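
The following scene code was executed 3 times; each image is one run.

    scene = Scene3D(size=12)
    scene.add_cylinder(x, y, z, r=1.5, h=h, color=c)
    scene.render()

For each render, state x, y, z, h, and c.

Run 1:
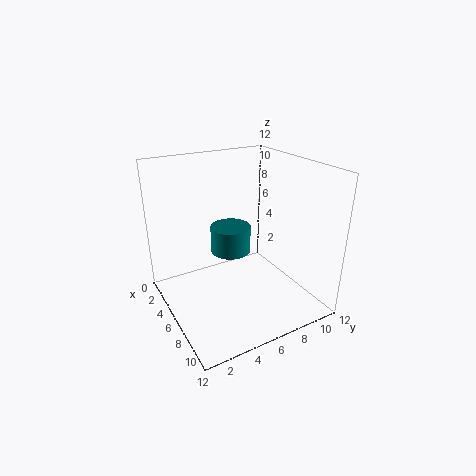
x = 7.5
y = 4.5
z = 6
h = 2
c = 'teal'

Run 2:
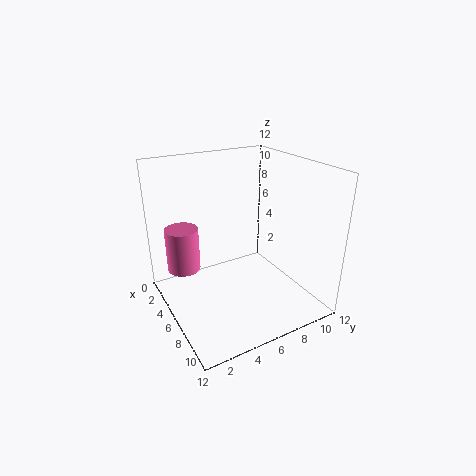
x = 2
y = 2.5
z = 2
h = 4
c = 'hotpink'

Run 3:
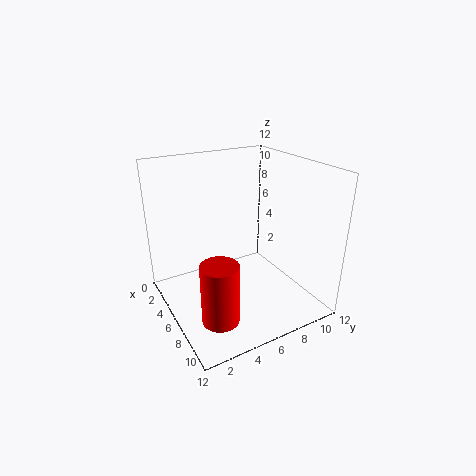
x = 8.5
y = 3
z = 0.5
h = 5
c = 'red'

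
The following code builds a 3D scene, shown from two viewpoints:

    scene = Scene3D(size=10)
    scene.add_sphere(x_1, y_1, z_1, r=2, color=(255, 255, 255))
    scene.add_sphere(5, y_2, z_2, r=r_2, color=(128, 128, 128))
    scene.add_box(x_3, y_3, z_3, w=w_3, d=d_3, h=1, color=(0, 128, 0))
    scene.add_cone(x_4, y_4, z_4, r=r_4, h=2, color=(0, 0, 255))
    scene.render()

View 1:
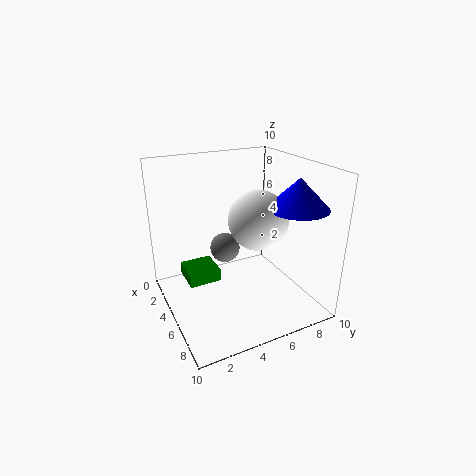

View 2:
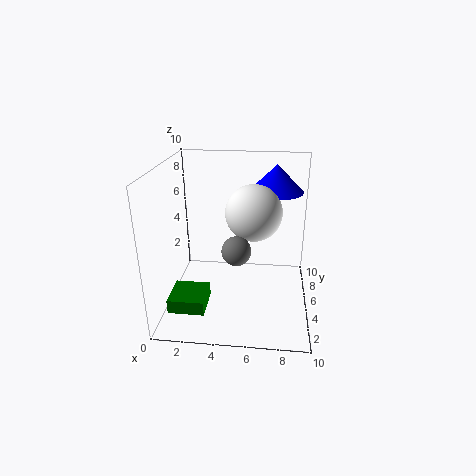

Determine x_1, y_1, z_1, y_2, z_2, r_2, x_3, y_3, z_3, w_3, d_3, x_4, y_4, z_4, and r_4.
x_1 = 6, y_1 = 6, z_1 = 6.5, y_2 = 4, z_2 = 4.5, r_2 = 1, x_3 = 0.5, y_3 = 2, z_3 = 0.5, w_3 = 2.5, d_3 = 2.5, x_4 = 7.5, y_4 = 8, z_4 = 7.5, r_4 = 2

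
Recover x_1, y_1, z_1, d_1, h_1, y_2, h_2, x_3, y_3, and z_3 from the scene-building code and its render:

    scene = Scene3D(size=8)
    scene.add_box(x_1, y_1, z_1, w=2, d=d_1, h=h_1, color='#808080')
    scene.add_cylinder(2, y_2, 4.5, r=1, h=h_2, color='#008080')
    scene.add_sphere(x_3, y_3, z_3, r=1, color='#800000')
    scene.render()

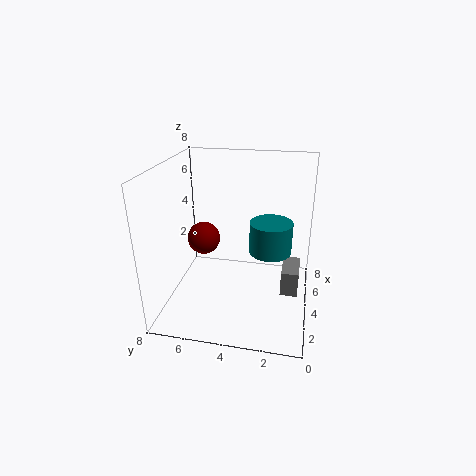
x_1 = 4, y_1 = 0.5, z_1 = 0.5, d_1 = 1, h_1 = 1.5, y_2 = 2, h_2 = 1.5, x_3 = 5.5, y_3 = 6.5, z_3 = 3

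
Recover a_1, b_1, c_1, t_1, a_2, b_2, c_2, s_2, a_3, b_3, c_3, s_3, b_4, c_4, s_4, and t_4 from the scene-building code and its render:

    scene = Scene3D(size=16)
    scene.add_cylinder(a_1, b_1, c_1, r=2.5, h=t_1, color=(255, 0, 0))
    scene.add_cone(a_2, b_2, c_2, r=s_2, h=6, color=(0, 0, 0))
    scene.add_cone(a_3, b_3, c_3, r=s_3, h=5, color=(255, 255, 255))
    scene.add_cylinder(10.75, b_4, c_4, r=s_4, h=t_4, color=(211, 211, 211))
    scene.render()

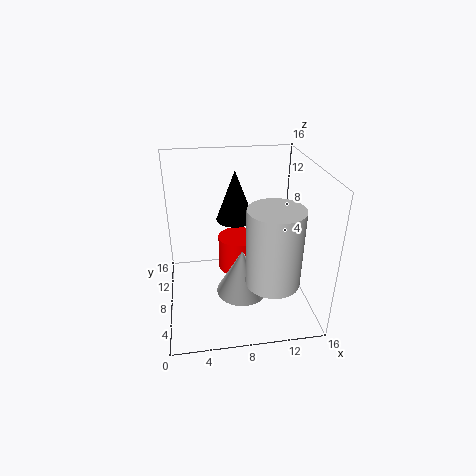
a_1 = 8.75, b_1 = 12.75, c_1 = 1, t_1 = 4.5, a_2 = 8.25, b_2 = 11.75, c_2 = 8.5, s_2 = 2.25, a_3 = 8, b_3 = 5.25, c_3 = 3, s_3 = 2.75, b_4 = 3, c_4 = 5.5, s_4 = 2.75, t_4 = 8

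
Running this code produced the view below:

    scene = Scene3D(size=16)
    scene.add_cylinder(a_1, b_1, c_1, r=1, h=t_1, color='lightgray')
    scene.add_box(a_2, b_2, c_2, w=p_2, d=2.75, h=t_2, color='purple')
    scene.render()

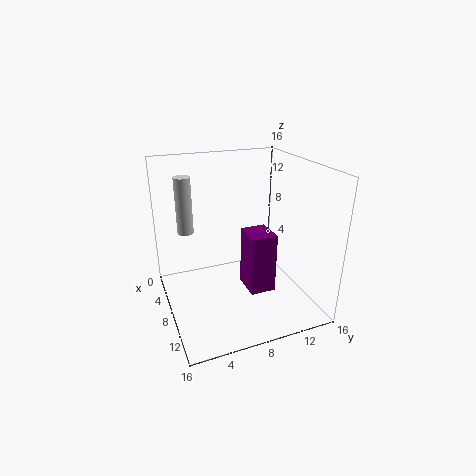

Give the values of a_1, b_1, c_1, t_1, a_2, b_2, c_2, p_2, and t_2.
a_1 = 1.75; b_1 = 3.5; c_1 = 6.75; t_1 = 7; a_2 = 8.75; b_2 = 8; c_2 = 3; p_2 = 3.25; t_2 = 6.5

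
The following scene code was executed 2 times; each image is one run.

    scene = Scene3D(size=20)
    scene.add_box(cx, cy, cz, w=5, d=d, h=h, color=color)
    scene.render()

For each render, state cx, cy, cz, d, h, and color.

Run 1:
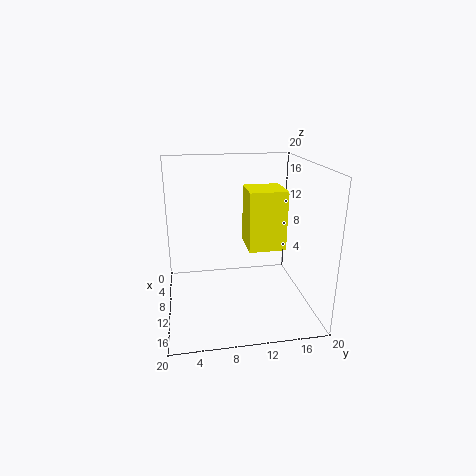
cx = 8; cy = 11; cz = 9; d = 5; h = 8; color = 'yellow'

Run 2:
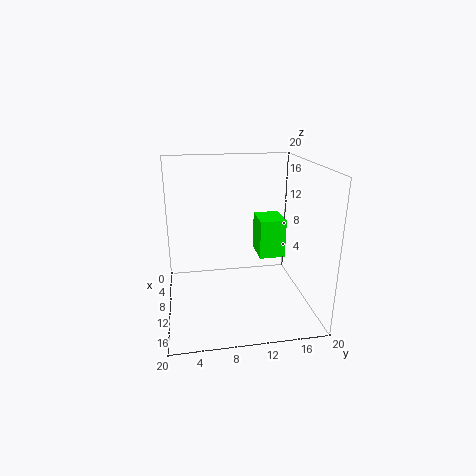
cx = 2; cy = 14; cz = 5; d = 4; h = 6; color = 'lime'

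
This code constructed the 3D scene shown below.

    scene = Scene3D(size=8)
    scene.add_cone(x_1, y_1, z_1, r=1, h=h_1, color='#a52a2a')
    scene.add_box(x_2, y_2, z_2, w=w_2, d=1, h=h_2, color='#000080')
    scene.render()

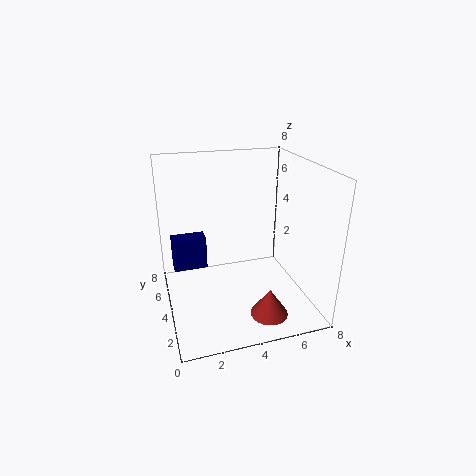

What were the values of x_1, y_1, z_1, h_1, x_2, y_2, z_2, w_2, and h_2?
x_1 = 5, y_1 = 1.5, z_1 = 0.5, h_1 = 1.5, x_2 = 0.5, y_2 = 5.5, z_2 = 1.5, w_2 = 2, h_2 = 2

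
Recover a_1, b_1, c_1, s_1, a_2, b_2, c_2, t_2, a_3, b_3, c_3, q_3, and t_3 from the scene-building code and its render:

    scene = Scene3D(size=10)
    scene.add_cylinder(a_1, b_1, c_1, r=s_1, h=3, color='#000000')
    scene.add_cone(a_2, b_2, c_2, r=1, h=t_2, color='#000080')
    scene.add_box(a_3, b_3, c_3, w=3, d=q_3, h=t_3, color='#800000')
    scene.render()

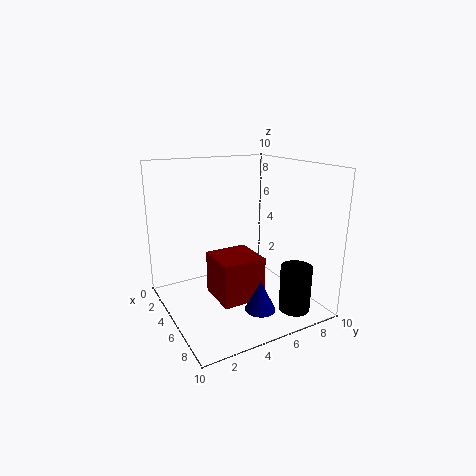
a_1 = 9, b_1 = 7, c_1 = 1, s_1 = 1, a_2 = 8, b_2 = 5, c_2 = 1, t_2 = 2, a_3 = 4, b_3 = 3, c_3 = 1, q_3 = 3, t_3 = 3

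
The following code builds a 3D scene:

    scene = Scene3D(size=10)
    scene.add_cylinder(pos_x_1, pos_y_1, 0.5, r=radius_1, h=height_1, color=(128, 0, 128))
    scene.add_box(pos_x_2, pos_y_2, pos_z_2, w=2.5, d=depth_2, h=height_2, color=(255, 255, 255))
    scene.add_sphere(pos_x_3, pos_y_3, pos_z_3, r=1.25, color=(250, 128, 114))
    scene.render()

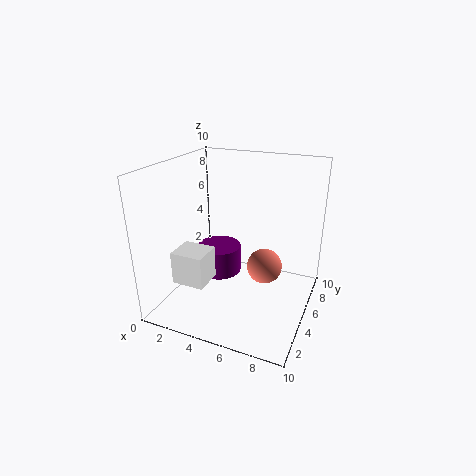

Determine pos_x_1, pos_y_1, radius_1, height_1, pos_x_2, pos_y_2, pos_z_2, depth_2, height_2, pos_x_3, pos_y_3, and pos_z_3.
pos_x_1 = 2.25, pos_y_1 = 7.5, radius_1 = 1.75, height_1 = 2.25, pos_x_2 = 0.25, pos_y_2 = 3.5, pos_z_2 = 1, depth_2 = 2.25, height_2 = 2.5, pos_x_3 = 6.75, pos_y_3 = 5.75, pos_z_3 = 2.75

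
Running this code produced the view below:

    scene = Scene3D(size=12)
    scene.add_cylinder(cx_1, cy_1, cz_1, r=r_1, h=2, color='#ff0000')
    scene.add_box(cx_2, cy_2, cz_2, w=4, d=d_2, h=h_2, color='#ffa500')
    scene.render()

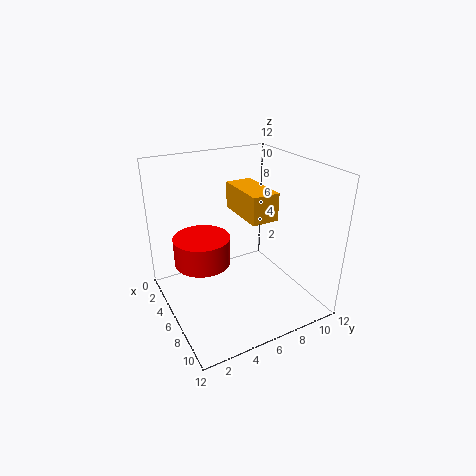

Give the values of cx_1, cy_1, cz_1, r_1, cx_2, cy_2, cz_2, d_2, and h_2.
cx_1 = 8, cy_1 = 2, cz_1 = 6, r_1 = 2, cx_2 = 6, cy_2 = 5, cz_2 = 9, d_2 = 2, h_2 = 2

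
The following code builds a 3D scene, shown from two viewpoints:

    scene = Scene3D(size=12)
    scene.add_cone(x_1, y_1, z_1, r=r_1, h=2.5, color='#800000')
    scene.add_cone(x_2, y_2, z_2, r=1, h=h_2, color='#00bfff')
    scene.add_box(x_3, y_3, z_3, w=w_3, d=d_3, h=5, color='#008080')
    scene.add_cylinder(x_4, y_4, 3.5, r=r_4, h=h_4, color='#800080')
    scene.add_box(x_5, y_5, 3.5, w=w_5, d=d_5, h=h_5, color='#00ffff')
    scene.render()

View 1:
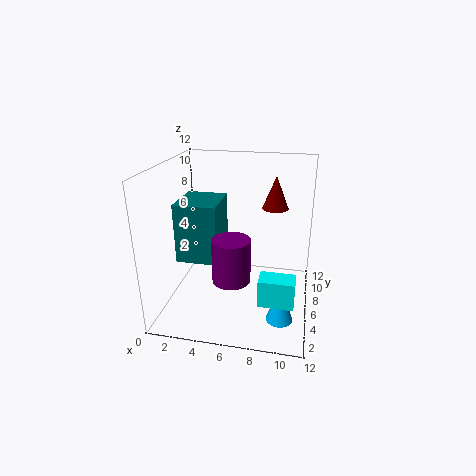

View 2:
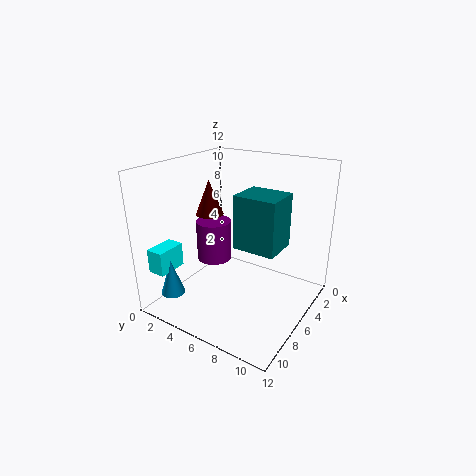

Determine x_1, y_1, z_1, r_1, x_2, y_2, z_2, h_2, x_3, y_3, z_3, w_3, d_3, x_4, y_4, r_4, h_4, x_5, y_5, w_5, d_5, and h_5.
x_1 = 9; y_1 = 5.5; z_1 = 9; r_1 = 1; x_2 = 10; y_2 = 2; z_2 = 1.5; h_2 = 3; x_3 = 1; y_3 = 4.5; z_3 = 4; w_3 = 3.5; d_3 = 4; x_4 = 6; y_4 = 3.5; r_4 = 1.5; h_4 = 3.5; x_5 = 8.5; y_5 = 0.5; w_5 = 2.5; d_5 = 1.5; h_5 = 2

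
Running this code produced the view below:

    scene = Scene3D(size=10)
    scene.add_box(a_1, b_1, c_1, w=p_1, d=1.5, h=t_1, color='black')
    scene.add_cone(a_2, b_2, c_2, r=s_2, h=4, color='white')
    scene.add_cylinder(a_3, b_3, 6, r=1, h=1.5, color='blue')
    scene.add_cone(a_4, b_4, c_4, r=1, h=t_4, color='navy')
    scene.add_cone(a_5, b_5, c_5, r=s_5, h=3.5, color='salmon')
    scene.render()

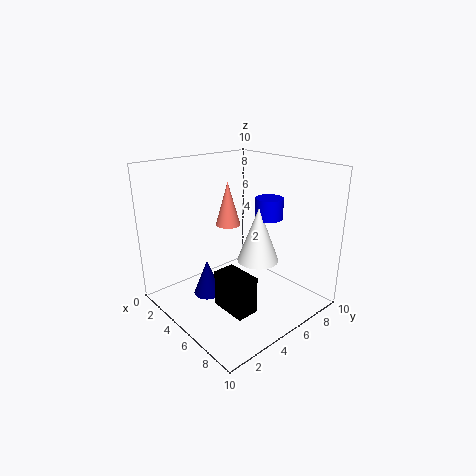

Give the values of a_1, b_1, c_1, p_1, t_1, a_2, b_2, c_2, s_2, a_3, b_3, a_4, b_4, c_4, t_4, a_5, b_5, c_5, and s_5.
a_1 = 5.5, b_1 = 2.5, c_1 = 1, p_1 = 2.5, t_1 = 2.5, a_2 = 5.5, b_2 = 6.5, c_2 = 3, s_2 = 1.5, a_3 = 5.5, b_3 = 7.5, a_4 = 4, b_4 = 3, c_4 = 1, t_4 = 2.5, a_5 = 1.5, b_5 = 7, c_5 = 4.5, s_5 = 1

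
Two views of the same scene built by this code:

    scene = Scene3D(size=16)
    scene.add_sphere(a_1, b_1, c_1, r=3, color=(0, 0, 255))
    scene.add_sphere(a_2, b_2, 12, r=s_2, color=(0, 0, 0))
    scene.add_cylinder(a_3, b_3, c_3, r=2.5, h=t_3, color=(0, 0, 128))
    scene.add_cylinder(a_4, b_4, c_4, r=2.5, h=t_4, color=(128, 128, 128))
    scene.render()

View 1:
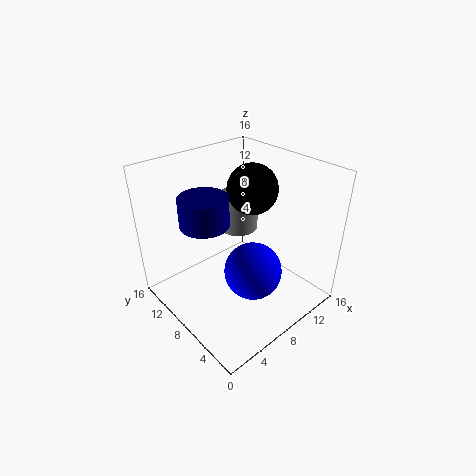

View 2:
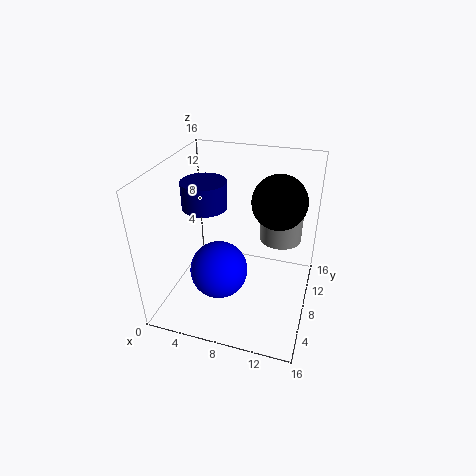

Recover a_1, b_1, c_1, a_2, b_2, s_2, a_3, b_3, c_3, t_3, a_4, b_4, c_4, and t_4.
a_1 = 7, b_1 = 4.5, c_1 = 6, a_2 = 12, b_2 = 10, s_2 = 3, a_3 = 4, b_3 = 8.5, c_3 = 11, t_3 = 3, a_4 = 12, b_4 = 12.5, c_4 = 6, t_4 = 4.5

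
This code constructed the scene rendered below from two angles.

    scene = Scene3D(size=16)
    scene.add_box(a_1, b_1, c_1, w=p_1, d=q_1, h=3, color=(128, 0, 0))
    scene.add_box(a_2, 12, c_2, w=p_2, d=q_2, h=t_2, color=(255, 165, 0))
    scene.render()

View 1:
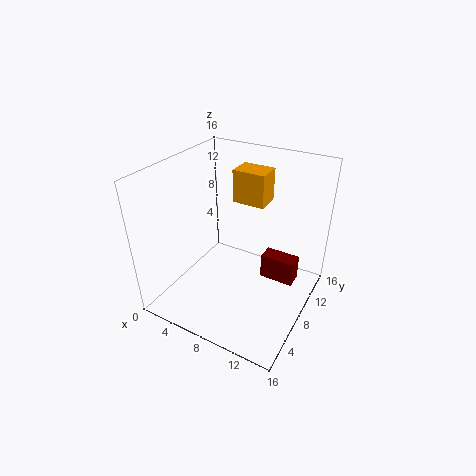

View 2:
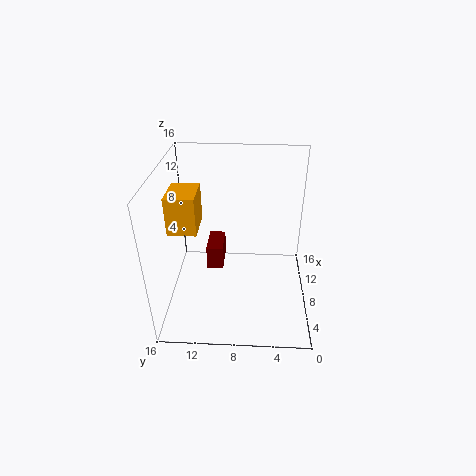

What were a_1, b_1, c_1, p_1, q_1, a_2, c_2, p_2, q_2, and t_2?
a_1 = 10; b_1 = 10; c_1 = 2; p_1 = 4; q_1 = 2; a_2 = 5; c_2 = 10; p_2 = 4; q_2 = 3; t_2 = 4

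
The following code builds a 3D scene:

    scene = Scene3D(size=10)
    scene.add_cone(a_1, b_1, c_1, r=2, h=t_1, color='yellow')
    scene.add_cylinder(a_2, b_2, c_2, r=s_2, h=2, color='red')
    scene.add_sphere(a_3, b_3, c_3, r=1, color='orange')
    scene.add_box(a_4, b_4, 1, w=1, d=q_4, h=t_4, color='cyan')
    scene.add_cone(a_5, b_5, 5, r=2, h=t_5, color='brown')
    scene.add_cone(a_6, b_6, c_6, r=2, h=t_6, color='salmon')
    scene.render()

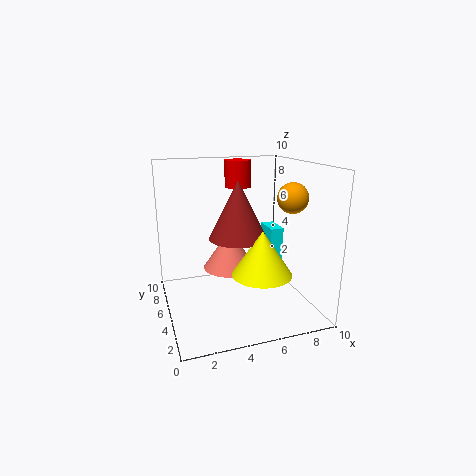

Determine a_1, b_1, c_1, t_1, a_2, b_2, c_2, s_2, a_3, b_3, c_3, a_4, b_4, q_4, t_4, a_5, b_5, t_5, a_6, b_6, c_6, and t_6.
a_1 = 6
b_1 = 3
c_1 = 3
t_1 = 3
a_2 = 6
b_2 = 8
c_2 = 8
s_2 = 1
a_3 = 8
b_3 = 3
c_3 = 8
a_4 = 8
b_4 = 6
q_4 = 2
t_4 = 4
a_5 = 5
b_5 = 5
t_5 = 4
a_6 = 5
b_6 = 7
c_6 = 2
t_6 = 3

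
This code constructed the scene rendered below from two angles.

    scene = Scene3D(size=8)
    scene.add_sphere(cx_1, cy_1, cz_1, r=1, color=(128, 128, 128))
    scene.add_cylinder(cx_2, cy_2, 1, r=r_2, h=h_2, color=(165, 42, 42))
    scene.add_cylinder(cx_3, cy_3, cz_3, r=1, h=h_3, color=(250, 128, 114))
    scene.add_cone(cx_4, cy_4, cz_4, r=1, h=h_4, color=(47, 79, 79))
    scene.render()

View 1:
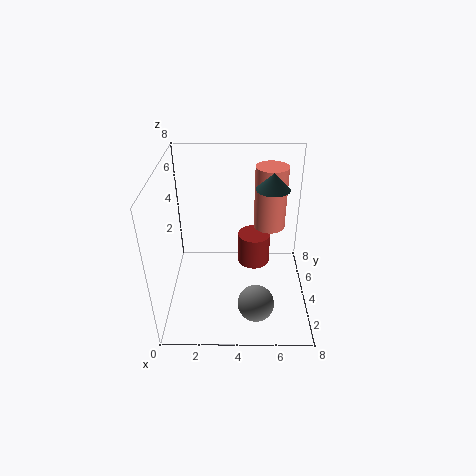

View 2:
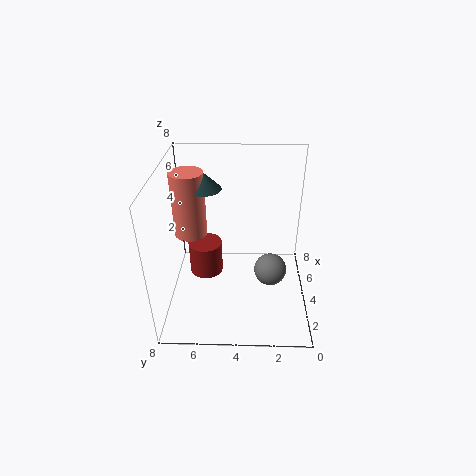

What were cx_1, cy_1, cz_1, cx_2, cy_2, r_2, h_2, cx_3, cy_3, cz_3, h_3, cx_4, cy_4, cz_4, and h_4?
cx_1 = 5
cy_1 = 2
cz_1 = 1
cx_2 = 5
cy_2 = 6
r_2 = 1
h_2 = 2
cx_3 = 6
cy_3 = 7
cz_3 = 3
h_3 = 4
cx_4 = 6
cy_4 = 6
cz_4 = 6
h_4 = 1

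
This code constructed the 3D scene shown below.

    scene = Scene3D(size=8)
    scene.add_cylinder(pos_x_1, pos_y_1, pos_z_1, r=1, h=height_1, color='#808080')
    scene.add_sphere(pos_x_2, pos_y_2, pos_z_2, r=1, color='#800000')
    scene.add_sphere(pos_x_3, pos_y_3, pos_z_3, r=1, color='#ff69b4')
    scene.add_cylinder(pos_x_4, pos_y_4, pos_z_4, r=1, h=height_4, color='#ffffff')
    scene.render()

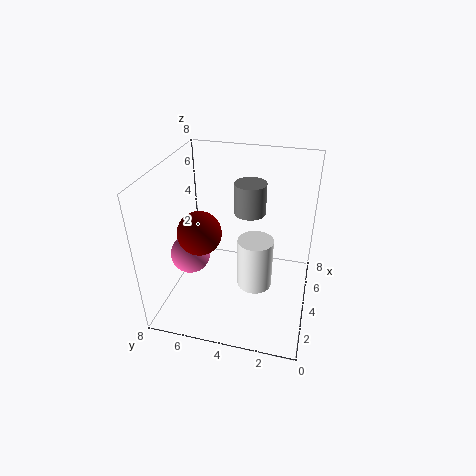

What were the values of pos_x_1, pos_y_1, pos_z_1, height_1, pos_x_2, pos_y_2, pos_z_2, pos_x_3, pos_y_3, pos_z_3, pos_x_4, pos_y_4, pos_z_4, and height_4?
pos_x_1 = 7, pos_y_1 = 4, pos_z_1 = 4, height_1 = 2, pos_x_2 = 1, pos_y_2 = 5, pos_z_2 = 6, pos_x_3 = 2, pos_y_3 = 6, pos_z_3 = 4, pos_x_4 = 4, pos_y_4 = 3, pos_z_4 = 1, height_4 = 3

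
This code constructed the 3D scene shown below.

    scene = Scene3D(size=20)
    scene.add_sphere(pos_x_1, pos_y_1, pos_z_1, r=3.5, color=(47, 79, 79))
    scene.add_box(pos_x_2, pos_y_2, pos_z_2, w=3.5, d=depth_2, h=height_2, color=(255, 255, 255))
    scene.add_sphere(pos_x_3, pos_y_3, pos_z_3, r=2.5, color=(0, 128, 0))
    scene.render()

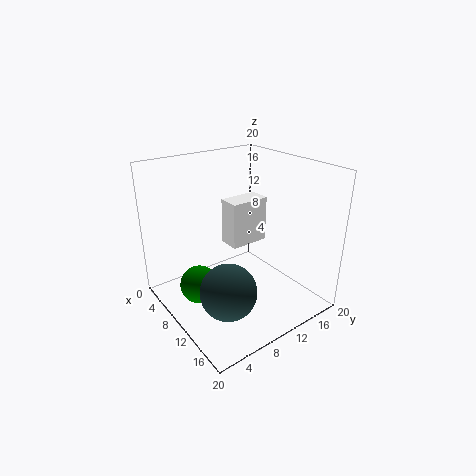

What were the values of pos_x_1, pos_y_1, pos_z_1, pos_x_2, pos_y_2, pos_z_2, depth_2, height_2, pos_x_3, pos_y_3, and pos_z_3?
pos_x_1 = 15.5; pos_y_1 = 4.5; pos_z_1 = 6.5; pos_x_2 = 1.5; pos_y_2 = 13; pos_z_2 = 5; depth_2 = 6.5; height_2 = 7.5; pos_x_3 = 10; pos_y_3 = 3.5; pos_z_3 = 5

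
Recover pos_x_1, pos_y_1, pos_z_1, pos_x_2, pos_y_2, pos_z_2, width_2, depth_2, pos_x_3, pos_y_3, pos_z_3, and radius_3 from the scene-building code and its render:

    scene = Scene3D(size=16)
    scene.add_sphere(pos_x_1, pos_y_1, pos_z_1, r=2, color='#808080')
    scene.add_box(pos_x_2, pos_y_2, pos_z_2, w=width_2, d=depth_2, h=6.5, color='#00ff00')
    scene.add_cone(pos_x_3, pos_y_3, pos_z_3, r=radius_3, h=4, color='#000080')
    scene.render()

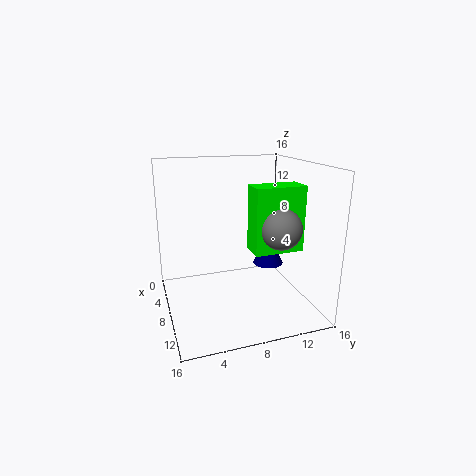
pos_x_1 = 13.5; pos_y_1 = 10.5; pos_z_1 = 10.5; pos_x_2 = 11; pos_y_2 = 8; pos_z_2 = 8; width_2 = 2.5; depth_2 = 5; pos_x_3 = 3; pos_y_3 = 14; pos_z_3 = 2; radius_3 = 2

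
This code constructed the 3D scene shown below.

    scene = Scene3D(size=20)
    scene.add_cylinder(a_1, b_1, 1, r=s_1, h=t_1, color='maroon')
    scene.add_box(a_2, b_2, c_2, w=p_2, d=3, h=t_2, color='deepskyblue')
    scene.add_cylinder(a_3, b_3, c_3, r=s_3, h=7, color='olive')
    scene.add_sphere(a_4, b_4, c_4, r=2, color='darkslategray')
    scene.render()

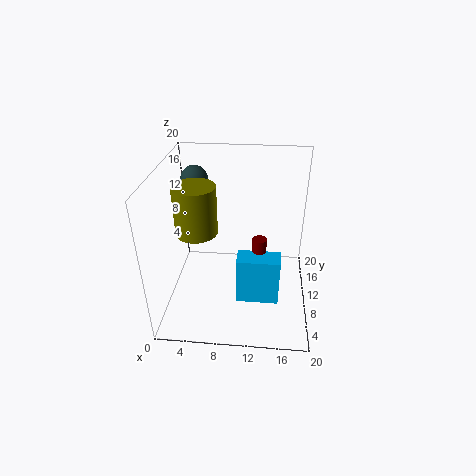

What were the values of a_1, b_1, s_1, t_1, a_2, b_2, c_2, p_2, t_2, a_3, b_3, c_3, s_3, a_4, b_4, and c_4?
a_1 = 13
b_1 = 10
s_1 = 1
t_1 = 9
a_2 = 10
b_2 = 7
c_2 = 1
p_2 = 6
t_2 = 7
a_3 = 4
b_3 = 11
c_3 = 10
s_3 = 3
a_4 = 3
b_4 = 16
c_4 = 16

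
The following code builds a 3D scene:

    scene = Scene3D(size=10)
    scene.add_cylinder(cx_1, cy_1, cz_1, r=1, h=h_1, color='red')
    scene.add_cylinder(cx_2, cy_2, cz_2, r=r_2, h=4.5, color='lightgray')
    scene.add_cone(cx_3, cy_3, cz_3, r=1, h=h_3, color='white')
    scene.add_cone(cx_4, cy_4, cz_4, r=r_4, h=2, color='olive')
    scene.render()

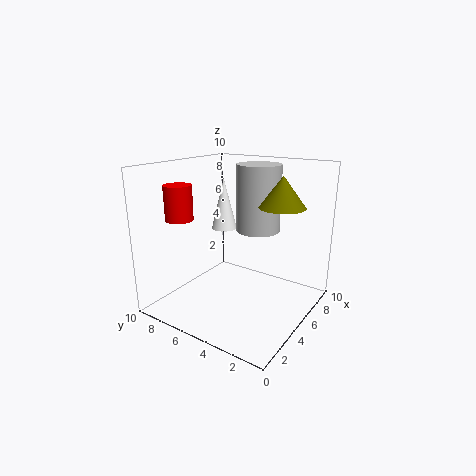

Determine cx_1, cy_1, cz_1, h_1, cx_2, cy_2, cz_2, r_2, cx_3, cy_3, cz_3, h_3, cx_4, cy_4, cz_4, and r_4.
cx_1 = 3.5
cy_1 = 9
cz_1 = 6
h_1 = 2.5
cx_2 = 6
cy_2 = 4
cz_2 = 5.5
r_2 = 1.5
cx_3 = 7.5
cy_3 = 8
cz_3 = 4.5
h_3 = 4
cx_4 = 5.5
cy_4 = 2
cz_4 = 7.5
r_4 = 1.5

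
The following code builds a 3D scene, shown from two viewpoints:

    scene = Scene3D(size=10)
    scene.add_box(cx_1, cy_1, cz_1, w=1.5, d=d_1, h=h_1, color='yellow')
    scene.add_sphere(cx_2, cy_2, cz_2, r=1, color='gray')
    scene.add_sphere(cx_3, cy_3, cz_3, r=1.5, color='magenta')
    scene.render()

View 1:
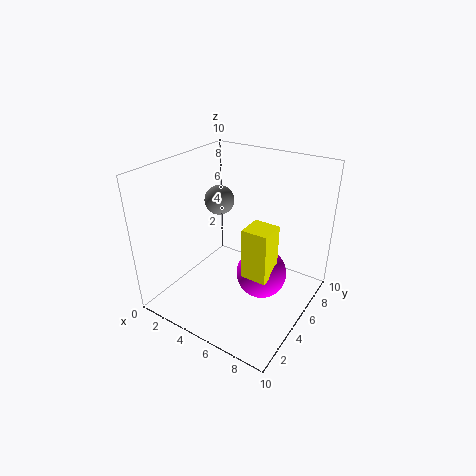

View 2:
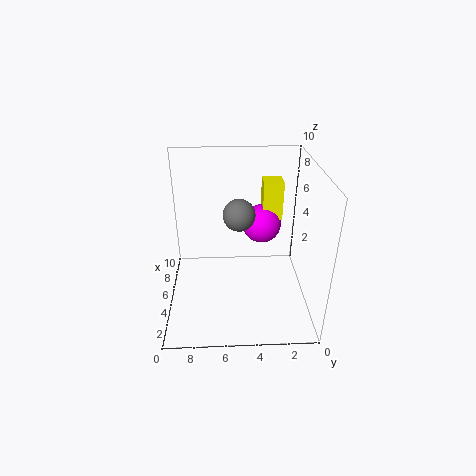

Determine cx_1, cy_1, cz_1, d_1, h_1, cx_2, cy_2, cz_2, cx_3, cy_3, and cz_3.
cx_1 = 7.5
cy_1 = 1.5
cz_1 = 5
d_1 = 1.5
h_1 = 3
cx_2 = 3.5
cy_2 = 5
cz_2 = 7.5
cx_3 = 8
cy_3 = 3
cz_3 = 4.5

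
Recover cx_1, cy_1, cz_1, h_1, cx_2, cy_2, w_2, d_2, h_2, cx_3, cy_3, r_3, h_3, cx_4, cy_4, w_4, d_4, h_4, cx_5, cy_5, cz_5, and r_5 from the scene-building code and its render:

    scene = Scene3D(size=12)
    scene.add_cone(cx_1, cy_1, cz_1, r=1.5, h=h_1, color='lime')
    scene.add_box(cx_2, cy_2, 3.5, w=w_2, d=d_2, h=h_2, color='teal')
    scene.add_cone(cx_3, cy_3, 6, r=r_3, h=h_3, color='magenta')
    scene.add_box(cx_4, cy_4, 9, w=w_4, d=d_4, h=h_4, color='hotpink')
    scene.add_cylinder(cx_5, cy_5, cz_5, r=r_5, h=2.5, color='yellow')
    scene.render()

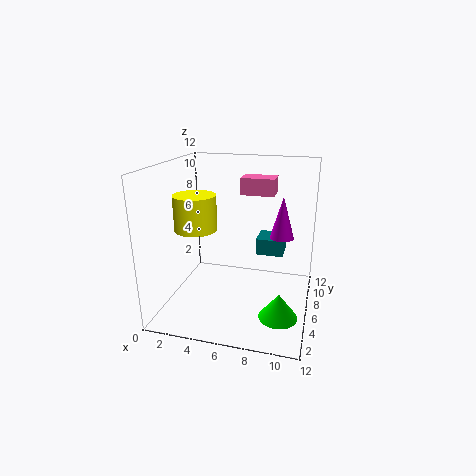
cx_1 = 10; cy_1 = 3; cz_1 = 1; h_1 = 2; cx_2 = 7; cy_2 = 8.5; w_2 = 2.5; d_2 = 2.5; h_2 = 1.5; cx_3 = 9.5; cy_3 = 7; r_3 = 1; h_3 = 3.5; cx_4 = 5.5; cy_4 = 8.5; w_4 = 3; d_4 = 2; h_4 = 1.5; cx_5 = 4; cy_5 = 2; cz_5 = 8; r_5 = 1.5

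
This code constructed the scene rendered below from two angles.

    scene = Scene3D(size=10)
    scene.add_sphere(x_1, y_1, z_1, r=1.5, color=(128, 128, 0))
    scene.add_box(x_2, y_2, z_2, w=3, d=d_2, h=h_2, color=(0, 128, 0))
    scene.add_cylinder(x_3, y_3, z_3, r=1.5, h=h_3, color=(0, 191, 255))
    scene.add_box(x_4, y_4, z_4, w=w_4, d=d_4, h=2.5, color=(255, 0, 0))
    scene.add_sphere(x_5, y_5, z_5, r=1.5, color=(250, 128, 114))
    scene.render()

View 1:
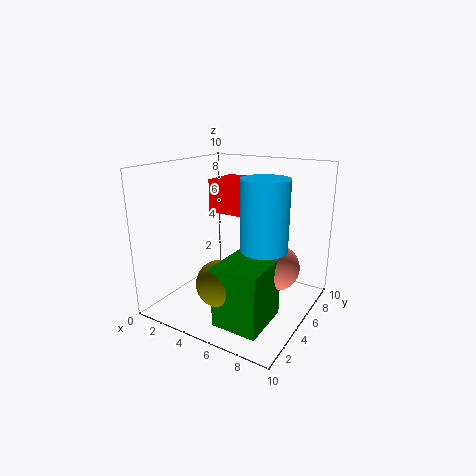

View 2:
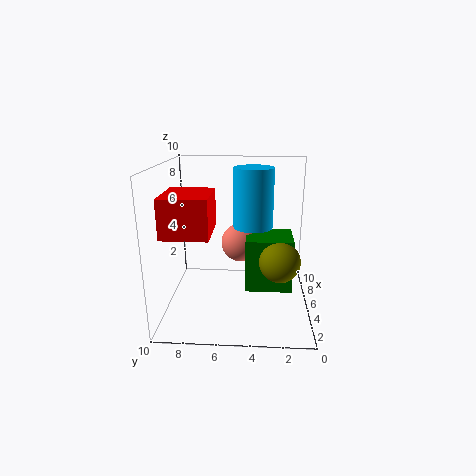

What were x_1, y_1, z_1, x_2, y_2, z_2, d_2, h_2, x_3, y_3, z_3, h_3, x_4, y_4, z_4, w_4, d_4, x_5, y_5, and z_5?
x_1 = 5.5, y_1 = 2, z_1 = 3, x_2 = 5.5, y_2 = 1, z_2 = 0.5, d_2 = 3.5, h_2 = 4, x_3 = 7.5, y_3 = 4, z_3 = 5, h_3 = 4.5, x_4 = 1.5, y_4 = 6.5, z_4 = 6, w_4 = 3.5, d_4 = 3, x_5 = 8, y_5 = 5, z_5 = 3.5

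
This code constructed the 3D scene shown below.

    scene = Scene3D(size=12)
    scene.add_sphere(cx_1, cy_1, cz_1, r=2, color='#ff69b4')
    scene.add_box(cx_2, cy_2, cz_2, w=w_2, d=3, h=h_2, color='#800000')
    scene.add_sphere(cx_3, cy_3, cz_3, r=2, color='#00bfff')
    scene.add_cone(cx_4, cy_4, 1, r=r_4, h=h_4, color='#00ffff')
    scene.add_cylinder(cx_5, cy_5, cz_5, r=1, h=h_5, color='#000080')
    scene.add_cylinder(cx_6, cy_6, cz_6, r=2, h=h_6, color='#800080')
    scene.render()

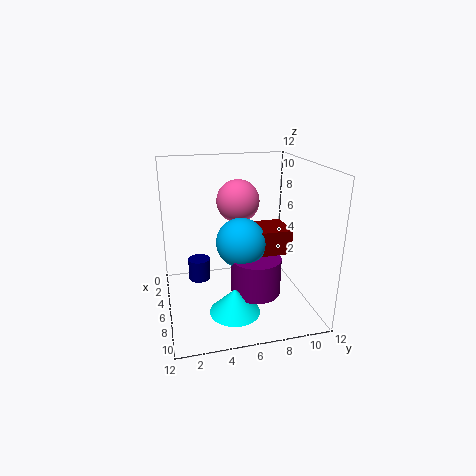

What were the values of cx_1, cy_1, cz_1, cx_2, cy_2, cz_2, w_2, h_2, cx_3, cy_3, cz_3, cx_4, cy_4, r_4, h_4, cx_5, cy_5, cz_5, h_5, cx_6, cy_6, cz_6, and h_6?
cx_1 = 2; cy_1 = 7; cz_1 = 8; cx_2 = 5; cy_2 = 7; cz_2 = 5; w_2 = 3; h_2 = 2; cx_3 = 7; cy_3 = 6; cz_3 = 6; cx_4 = 9; cy_4 = 5; r_4 = 2; h_4 = 2; cx_5 = 3; cy_5 = 3; cz_5 = 1; h_5 = 2; cx_6 = 8; cy_6 = 7; cz_6 = 2; h_6 = 3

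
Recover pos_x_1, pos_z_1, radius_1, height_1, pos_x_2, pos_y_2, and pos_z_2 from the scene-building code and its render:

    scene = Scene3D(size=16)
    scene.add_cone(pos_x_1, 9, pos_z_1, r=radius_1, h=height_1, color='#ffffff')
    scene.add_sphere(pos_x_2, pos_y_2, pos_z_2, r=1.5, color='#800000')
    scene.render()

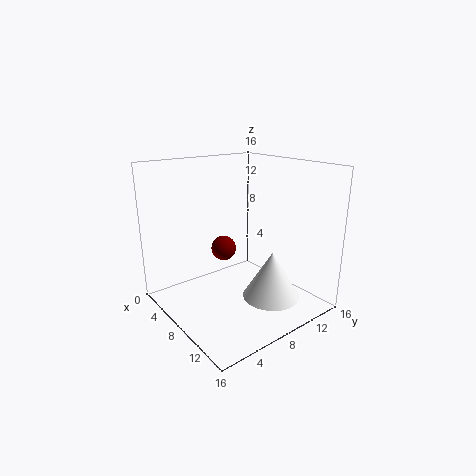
pos_x_1 = 12.5, pos_z_1 = 2.5, radius_1 = 3, height_1 = 5, pos_x_2 = 4.5, pos_y_2 = 8.5, pos_z_2 = 5.5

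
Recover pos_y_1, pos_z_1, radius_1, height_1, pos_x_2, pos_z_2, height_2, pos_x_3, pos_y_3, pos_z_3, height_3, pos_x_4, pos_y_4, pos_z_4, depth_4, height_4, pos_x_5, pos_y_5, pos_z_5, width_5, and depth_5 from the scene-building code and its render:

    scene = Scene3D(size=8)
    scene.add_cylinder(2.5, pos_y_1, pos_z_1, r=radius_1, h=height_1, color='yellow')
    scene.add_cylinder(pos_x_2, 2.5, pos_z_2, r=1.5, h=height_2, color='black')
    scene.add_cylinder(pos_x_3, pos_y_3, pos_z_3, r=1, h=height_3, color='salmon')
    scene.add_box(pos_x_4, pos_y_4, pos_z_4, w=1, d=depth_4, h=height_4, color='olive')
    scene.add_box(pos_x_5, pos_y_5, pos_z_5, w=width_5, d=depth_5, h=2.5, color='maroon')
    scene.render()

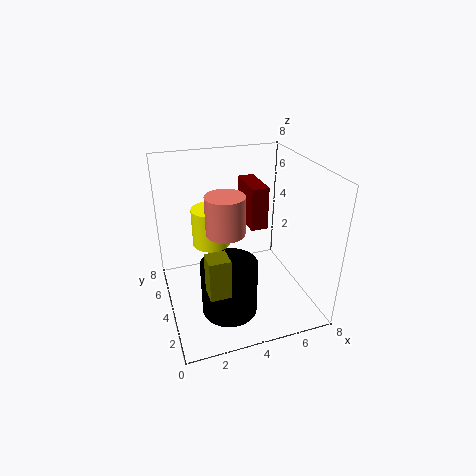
pos_y_1 = 4; pos_z_1 = 4; radius_1 = 1; height_1 = 2; pos_x_2 = 3; pos_z_2 = 0.5; height_2 = 3; pos_x_3 = 3; pos_y_3 = 3; pos_z_3 = 5; height_3 = 2; pos_x_4 = 1.5; pos_y_4 = 0.5; pos_z_4 = 3; depth_4 = 1; height_4 = 2; pos_x_5 = 5; pos_y_5 = 4.5; pos_z_5 = 4; width_5 = 1; depth_5 = 2.5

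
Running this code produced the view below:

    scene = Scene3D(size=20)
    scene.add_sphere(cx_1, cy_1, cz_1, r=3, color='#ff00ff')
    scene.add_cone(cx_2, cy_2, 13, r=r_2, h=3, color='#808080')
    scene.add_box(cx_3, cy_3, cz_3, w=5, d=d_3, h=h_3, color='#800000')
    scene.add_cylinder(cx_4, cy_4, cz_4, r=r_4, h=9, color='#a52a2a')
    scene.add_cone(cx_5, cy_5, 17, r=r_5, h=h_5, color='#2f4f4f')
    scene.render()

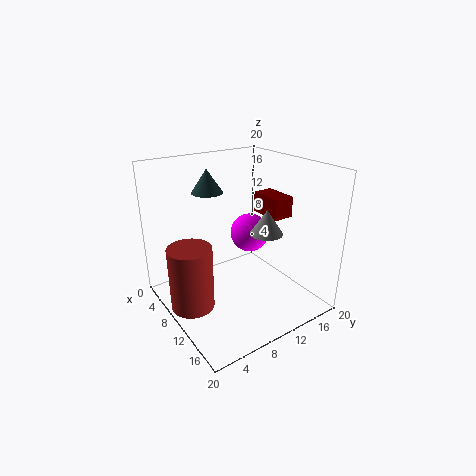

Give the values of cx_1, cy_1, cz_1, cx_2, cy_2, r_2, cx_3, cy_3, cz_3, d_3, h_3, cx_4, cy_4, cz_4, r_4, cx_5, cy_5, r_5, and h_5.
cx_1 = 6
cy_1 = 15
cz_1 = 8
cx_2 = 16
cy_2 = 10
r_2 = 2
cx_3 = 7
cy_3 = 15
cz_3 = 12
d_3 = 3
h_3 = 3
cx_4 = 9
cy_4 = 3
cz_4 = 1
r_4 = 3
cx_5 = 9
cy_5 = 6
r_5 = 2
h_5 = 3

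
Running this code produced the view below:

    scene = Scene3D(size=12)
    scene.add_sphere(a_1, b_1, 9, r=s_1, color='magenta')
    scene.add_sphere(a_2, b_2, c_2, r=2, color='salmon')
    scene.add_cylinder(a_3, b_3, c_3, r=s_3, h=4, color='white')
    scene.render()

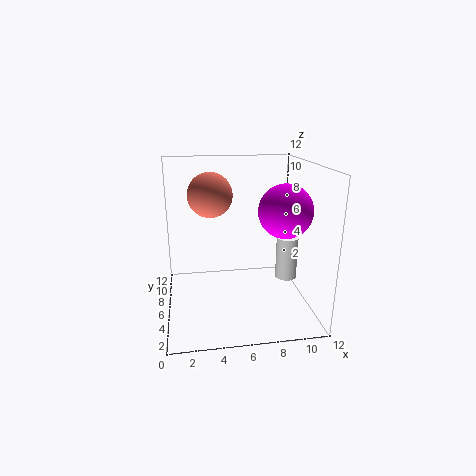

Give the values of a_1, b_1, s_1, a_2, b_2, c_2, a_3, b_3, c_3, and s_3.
a_1 = 9; b_1 = 3; s_1 = 2; a_2 = 4; b_2 = 9; c_2 = 9; a_3 = 11; b_3 = 8; c_3 = 1; s_3 = 1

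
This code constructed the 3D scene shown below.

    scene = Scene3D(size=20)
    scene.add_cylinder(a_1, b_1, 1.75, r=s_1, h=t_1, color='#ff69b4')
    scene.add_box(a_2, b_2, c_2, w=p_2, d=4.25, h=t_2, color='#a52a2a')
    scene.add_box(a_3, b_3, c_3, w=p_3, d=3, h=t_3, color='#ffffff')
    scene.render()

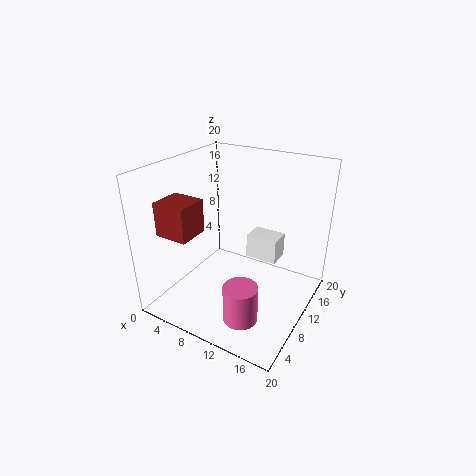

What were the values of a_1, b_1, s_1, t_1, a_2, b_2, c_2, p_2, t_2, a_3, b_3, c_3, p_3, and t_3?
a_1 = 13.75; b_1 = 4.25; s_1 = 2.25; t_1 = 5; a_2 = 2.25; b_2 = 2.5; c_2 = 11.75; p_2 = 4.5; t_2 = 4.5; a_3 = 11.5; b_3 = 9.75; c_3 = 7.75; p_3 = 4.25; t_3 = 3.25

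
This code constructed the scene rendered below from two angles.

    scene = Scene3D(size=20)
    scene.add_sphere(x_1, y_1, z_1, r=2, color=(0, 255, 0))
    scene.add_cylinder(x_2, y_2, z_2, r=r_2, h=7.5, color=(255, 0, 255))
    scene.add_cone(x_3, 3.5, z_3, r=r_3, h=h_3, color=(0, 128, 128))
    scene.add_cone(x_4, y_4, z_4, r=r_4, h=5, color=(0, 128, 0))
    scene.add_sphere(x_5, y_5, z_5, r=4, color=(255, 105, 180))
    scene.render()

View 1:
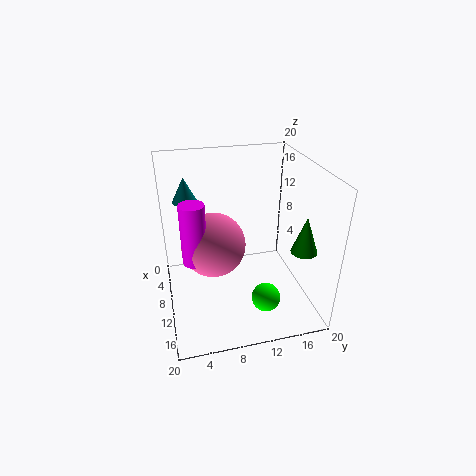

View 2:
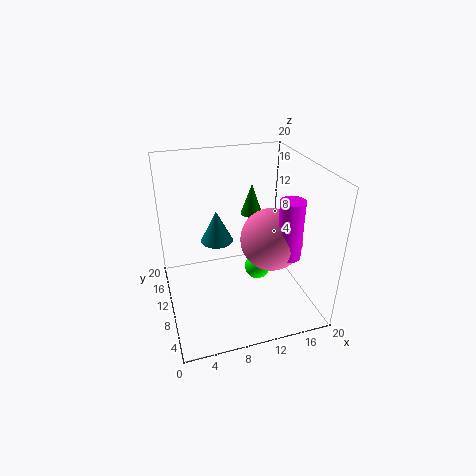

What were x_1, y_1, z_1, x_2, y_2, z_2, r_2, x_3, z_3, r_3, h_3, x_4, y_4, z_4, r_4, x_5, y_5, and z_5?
x_1 = 14.25
y_1 = 13
z_1 = 2.25
x_2 = 14.5
y_2 = 3.5
z_2 = 10.25
r_2 = 1.5
x_3 = 5.5
z_3 = 14.25
r_3 = 1.75
h_3 = 3.5
x_4 = 14.75
y_4 = 17.75
z_4 = 9.5
r_4 = 1.75
x_5 = 13.25
y_5 = 6
z_5 = 11.5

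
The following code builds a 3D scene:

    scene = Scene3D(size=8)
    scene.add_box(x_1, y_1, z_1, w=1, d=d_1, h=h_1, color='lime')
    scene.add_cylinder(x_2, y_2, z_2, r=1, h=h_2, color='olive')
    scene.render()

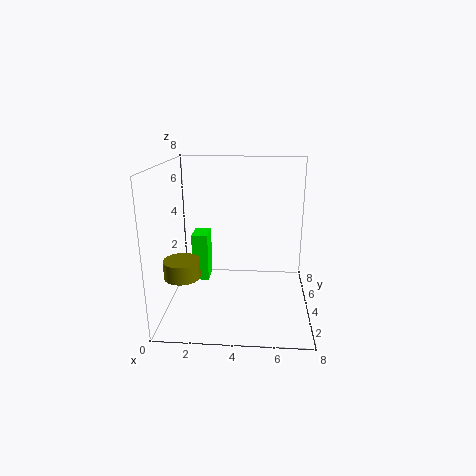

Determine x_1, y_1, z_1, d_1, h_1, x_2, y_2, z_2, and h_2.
x_1 = 1; y_1 = 5.5; z_1 = 0.5; d_1 = 1.5; h_1 = 3; x_2 = 1; y_2 = 3; z_2 = 2; h_2 = 1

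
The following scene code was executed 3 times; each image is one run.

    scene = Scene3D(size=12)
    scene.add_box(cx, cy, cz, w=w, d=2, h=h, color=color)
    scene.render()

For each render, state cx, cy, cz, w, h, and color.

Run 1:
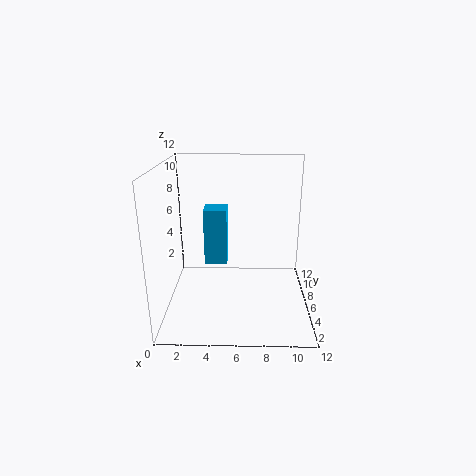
cx = 3
cy = 7
cz = 3
w = 2
h = 5
color = 'deepskyblue'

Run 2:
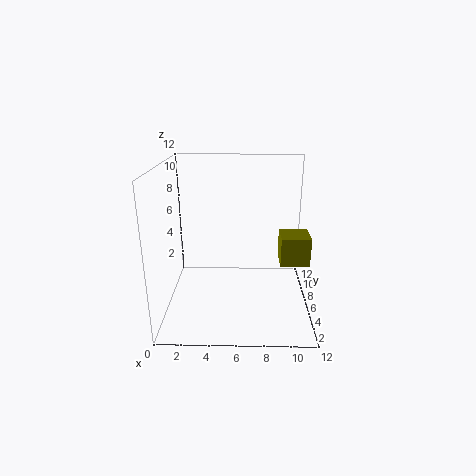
cx = 9
cy = 1
cz = 6
w = 2
h = 2
color = 'olive'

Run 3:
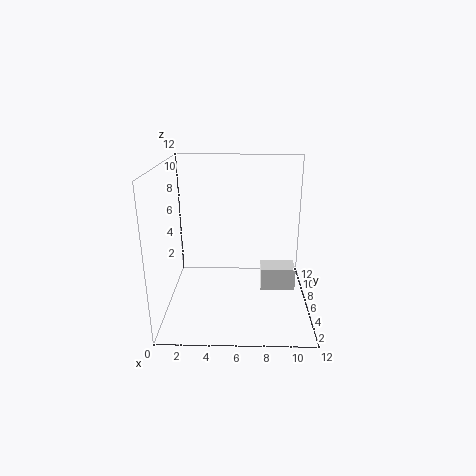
cx = 8
cy = 6
cz = 1
w = 3
h = 2
color = 'white'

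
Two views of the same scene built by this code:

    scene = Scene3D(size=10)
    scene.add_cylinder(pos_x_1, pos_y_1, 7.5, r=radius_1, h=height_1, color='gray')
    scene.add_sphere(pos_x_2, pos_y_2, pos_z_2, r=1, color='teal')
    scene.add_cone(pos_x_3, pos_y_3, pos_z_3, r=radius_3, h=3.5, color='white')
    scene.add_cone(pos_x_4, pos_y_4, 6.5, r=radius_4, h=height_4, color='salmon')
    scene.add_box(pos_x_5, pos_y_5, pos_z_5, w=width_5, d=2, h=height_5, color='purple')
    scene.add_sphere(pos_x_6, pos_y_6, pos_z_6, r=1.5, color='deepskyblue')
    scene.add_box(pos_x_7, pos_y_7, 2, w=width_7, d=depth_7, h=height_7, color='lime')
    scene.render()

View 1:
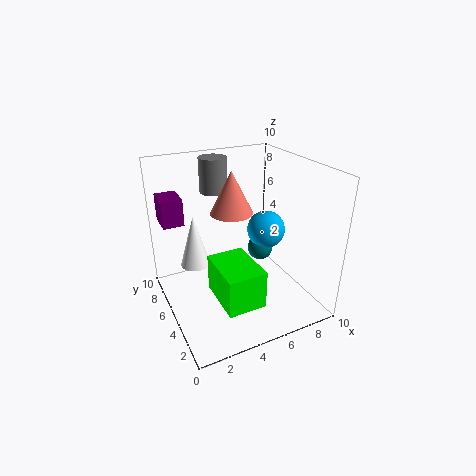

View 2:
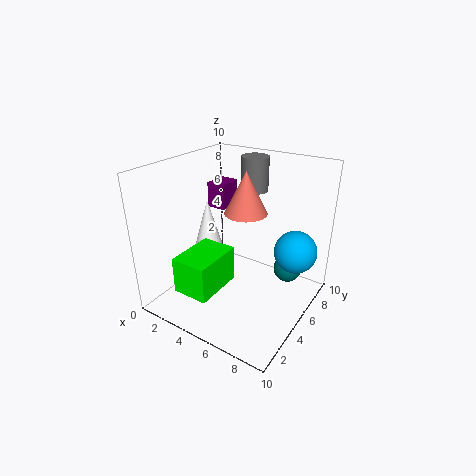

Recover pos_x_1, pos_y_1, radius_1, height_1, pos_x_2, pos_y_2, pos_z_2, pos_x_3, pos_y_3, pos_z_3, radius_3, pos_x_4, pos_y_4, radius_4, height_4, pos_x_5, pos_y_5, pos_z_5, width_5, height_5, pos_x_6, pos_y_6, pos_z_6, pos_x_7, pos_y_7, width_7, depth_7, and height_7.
pos_x_1 = 4.5, pos_y_1 = 8, radius_1 = 1, height_1 = 2.5, pos_x_2 = 8, pos_y_2 = 7, pos_z_2 = 2.5, pos_x_3 = 2, pos_y_3 = 5.5, pos_z_3 = 3.5, radius_3 = 1, pos_x_4 = 5, pos_y_4 = 6, radius_4 = 1.5, height_4 = 3, pos_x_5 = 0.5, pos_y_5 = 7.5, pos_z_5 = 5.5, width_5 = 1.5, height_5 = 2, pos_x_6 = 8.5, pos_y_6 = 7, pos_z_6 = 4, pos_x_7 = 2.5, pos_y_7 = 1, width_7 = 2.5, depth_7 = 3.5, height_7 = 2.5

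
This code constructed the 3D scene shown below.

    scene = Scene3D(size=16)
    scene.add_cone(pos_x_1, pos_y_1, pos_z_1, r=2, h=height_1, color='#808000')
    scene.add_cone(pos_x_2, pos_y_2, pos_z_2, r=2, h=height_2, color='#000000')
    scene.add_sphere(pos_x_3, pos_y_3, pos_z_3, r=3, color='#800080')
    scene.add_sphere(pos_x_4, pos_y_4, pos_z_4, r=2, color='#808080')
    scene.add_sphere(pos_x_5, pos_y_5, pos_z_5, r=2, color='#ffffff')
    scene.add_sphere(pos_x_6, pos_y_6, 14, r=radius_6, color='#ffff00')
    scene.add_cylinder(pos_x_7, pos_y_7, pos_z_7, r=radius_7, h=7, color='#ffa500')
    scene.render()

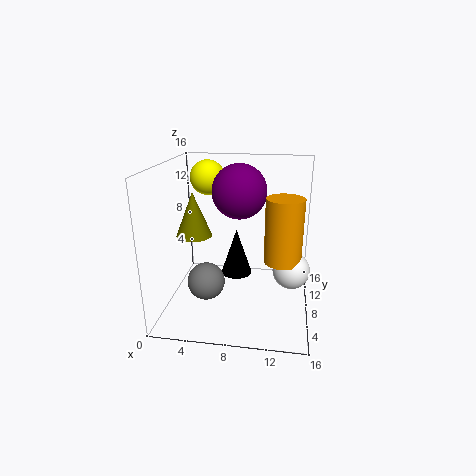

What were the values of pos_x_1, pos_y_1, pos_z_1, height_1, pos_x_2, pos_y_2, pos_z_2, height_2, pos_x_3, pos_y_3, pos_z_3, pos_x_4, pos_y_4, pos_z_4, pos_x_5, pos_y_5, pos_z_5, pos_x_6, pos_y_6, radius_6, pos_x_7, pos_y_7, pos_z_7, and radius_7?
pos_x_1 = 3
pos_y_1 = 8
pos_z_1 = 8
height_1 = 5
pos_x_2 = 7
pos_y_2 = 13
pos_z_2 = 1
height_2 = 6
pos_x_3 = 8
pos_y_3 = 9
pos_z_3 = 13
pos_x_4 = 5
pos_y_4 = 5
pos_z_4 = 4
pos_x_5 = 14
pos_y_5 = 7
pos_z_5 = 5
pos_x_6 = 4
pos_y_6 = 11
radius_6 = 2
pos_x_7 = 13
pos_y_7 = 7
pos_z_7 = 6
radius_7 = 2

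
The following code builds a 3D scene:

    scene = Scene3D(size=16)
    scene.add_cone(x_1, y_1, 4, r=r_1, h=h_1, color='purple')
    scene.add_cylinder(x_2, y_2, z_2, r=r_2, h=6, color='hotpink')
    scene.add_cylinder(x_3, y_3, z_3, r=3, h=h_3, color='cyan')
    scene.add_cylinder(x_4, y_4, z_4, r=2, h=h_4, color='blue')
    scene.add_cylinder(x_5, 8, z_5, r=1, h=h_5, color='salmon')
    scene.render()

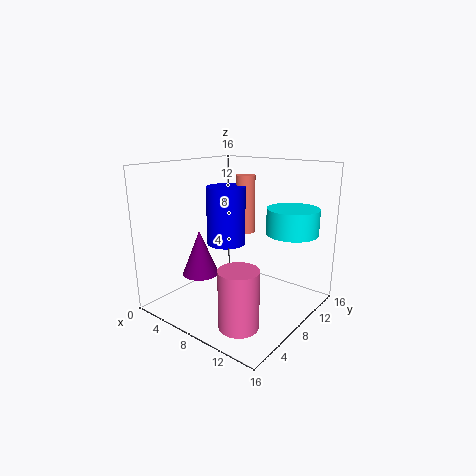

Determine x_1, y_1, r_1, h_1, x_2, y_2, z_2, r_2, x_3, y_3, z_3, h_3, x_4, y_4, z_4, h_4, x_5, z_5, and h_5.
x_1 = 5
y_1 = 5
r_1 = 2
h_1 = 5
x_2 = 12
y_2 = 3
z_2 = 1
r_2 = 2
x_3 = 12
y_3 = 13
z_3 = 8
h_3 = 3
x_4 = 8
y_4 = 6
z_4 = 8
h_4 = 6
x_5 = 9
z_5 = 9
h_5 = 6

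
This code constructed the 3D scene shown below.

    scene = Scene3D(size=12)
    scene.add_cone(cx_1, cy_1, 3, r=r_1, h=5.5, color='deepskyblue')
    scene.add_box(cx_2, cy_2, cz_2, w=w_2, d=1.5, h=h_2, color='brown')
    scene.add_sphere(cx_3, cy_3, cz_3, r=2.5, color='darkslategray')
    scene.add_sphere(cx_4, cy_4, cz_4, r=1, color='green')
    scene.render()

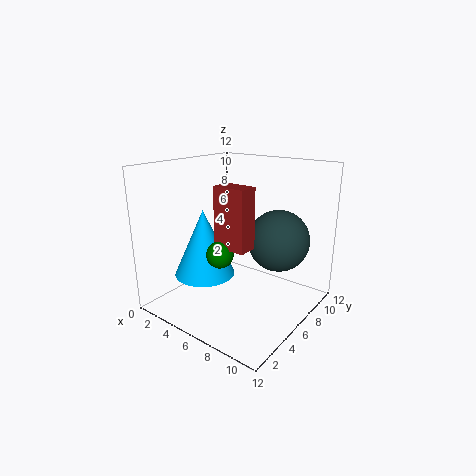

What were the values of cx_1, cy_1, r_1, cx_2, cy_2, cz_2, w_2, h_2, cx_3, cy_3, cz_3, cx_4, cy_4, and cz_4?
cx_1 = 4
cy_1 = 4
r_1 = 2.5
cx_2 = 6.5
cy_2 = 2.5
cz_2 = 6.5
w_2 = 2.5
h_2 = 4.5
cx_3 = 9
cy_3 = 7.5
cz_3 = 6
cx_4 = 7
cy_4 = 2.5
cz_4 = 6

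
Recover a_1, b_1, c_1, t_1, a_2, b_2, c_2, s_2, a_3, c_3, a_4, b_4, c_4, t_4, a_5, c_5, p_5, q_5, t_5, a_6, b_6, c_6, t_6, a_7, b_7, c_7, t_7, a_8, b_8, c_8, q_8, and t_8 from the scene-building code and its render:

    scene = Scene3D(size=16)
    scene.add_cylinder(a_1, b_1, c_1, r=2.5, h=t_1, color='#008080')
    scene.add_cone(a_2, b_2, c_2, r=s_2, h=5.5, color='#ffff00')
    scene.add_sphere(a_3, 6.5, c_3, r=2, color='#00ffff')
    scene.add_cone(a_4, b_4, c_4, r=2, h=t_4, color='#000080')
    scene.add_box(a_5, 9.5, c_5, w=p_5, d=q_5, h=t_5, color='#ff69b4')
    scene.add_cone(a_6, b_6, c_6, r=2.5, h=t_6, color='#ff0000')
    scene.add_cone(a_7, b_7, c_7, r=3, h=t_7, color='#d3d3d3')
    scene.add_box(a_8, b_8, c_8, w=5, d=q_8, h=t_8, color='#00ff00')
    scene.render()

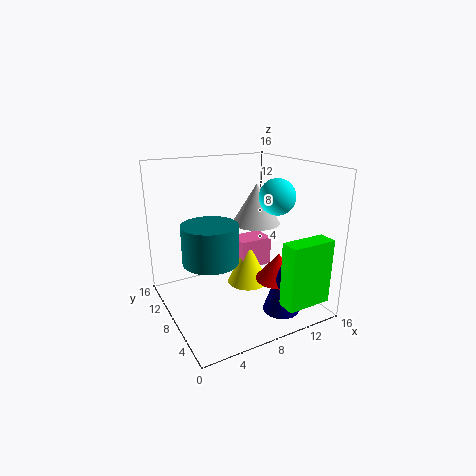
a_1 = 2.5
b_1 = 3
c_1 = 8.5
t_1 = 3.5
a_2 = 10.5
b_2 = 10
c_2 = 1
s_2 = 2.5
a_3 = 12
c_3 = 12.5
a_4 = 11
b_4 = 3.5
c_4 = 0.5
t_4 = 6
a_5 = 9.5
c_5 = 3
p_5 = 4
q_5 = 3
t_5 = 3.5
a_6 = 11.5
b_6 = 5
c_6 = 3.5
t_6 = 3
a_7 = 12.5
b_7 = 11.5
c_7 = 8
t_7 = 5
a_8 = 10
b_8 = 0.5
c_8 = 2
q_8 = 2
t_8 = 7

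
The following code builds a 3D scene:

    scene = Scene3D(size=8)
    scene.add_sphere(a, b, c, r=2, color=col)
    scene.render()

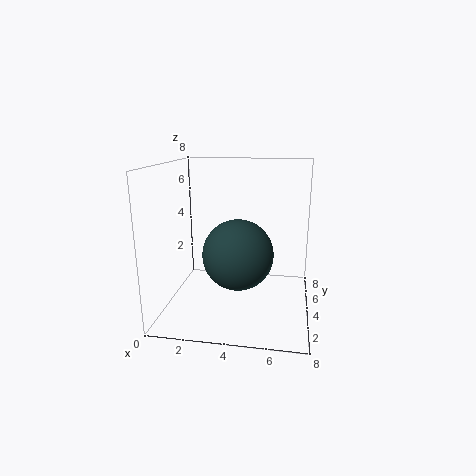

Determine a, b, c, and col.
a = 4; b = 4; c = 3; col = 'darkslategray'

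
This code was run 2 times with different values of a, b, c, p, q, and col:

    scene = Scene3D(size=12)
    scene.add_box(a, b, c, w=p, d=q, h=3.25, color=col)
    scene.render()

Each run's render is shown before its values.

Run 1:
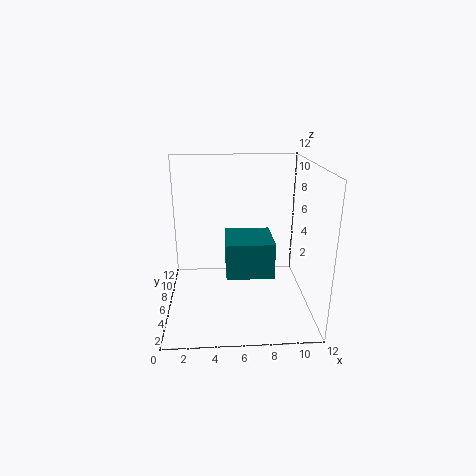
a = 5, b = 6, c = 2, p = 4.25, q = 4.25, col = 'teal'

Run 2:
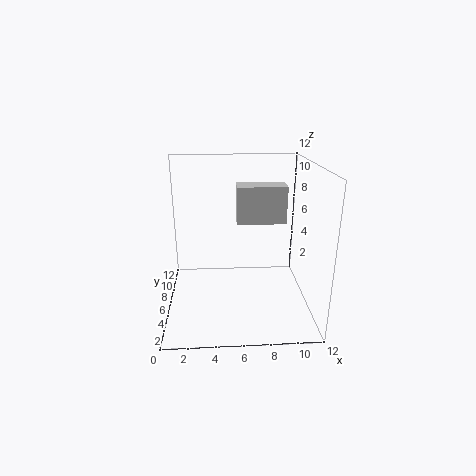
a = 6, b = 7, c = 6.75, p = 4.25, q = 2, col = 'lightgray'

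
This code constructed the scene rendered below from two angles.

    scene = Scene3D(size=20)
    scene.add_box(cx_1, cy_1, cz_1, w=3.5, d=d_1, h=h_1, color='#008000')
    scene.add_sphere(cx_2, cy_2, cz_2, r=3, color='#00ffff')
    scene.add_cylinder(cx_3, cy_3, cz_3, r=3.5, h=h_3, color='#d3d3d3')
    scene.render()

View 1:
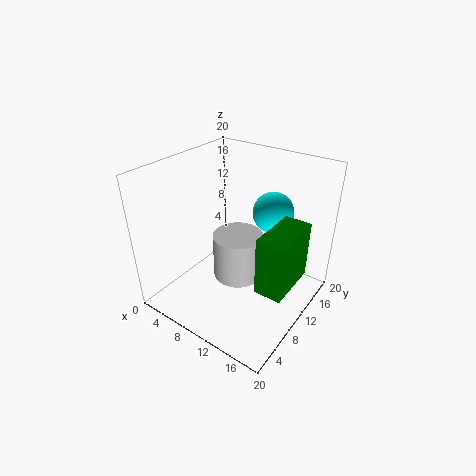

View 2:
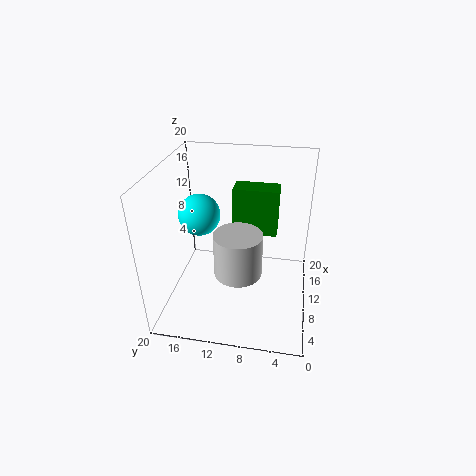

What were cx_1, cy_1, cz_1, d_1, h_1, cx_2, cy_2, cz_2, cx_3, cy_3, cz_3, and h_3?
cx_1 = 16, cy_1 = 5, cz_1 = 7, d_1 = 7, h_1 = 7.5, cx_2 = 12, cy_2 = 16, cz_2 = 12, cx_3 = 10, cy_3 = 10, cz_3 = 4, h_3 = 6.5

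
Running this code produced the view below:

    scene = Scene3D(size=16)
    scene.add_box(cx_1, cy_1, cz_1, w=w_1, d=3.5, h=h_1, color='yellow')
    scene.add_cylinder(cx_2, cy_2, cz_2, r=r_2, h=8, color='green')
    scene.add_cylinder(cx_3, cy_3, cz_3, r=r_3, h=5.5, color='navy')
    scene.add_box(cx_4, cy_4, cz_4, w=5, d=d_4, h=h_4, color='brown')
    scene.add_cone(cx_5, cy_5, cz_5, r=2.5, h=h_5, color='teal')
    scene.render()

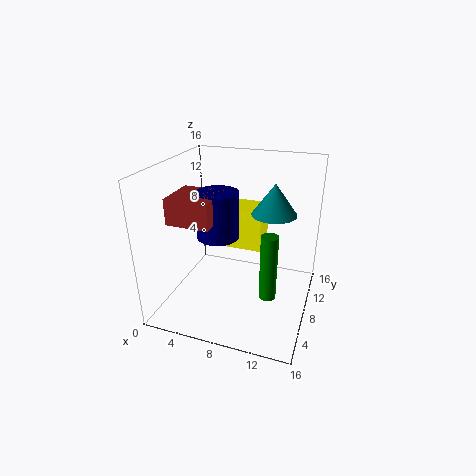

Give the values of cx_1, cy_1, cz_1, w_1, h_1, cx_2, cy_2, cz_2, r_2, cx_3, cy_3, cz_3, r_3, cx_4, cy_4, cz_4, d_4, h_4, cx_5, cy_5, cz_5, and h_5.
cx_1 = 5, cy_1 = 10, cz_1 = 5.5, w_1 = 5, h_1 = 5, cx_2 = 11.5, cy_2 = 8.5, cz_2 = 0.5, r_2 = 1, cx_3 = 5, cy_3 = 9.5, cz_3 = 7, r_3 = 2.5, cx_4 = 0.5, cy_4 = 5.5, cz_4 = 9.5, d_4 = 5, h_4 = 3, cx_5 = 11.5, cy_5 = 10, cz_5 = 10.5, h_5 = 3.5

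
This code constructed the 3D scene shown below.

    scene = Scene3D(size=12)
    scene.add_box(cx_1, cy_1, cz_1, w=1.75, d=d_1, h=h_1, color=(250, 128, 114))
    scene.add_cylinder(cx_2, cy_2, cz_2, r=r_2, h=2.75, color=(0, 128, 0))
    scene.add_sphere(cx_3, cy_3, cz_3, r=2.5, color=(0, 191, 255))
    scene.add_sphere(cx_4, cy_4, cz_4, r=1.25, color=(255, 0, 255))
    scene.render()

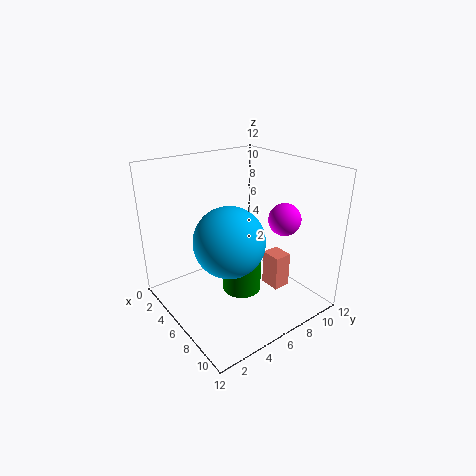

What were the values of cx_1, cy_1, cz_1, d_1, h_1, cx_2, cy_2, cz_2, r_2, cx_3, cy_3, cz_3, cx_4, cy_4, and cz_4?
cx_1 = 7, cy_1 = 8, cz_1 = 1.5, d_1 = 1.5, h_1 = 3, cx_2 = 5.25, cy_2 = 7, cz_2 = 0.25, r_2 = 1.75, cx_3 = 9, cy_3 = 3, cz_3 = 7.75, cx_4 = 9.25, cy_4 = 8, cz_4 = 8.25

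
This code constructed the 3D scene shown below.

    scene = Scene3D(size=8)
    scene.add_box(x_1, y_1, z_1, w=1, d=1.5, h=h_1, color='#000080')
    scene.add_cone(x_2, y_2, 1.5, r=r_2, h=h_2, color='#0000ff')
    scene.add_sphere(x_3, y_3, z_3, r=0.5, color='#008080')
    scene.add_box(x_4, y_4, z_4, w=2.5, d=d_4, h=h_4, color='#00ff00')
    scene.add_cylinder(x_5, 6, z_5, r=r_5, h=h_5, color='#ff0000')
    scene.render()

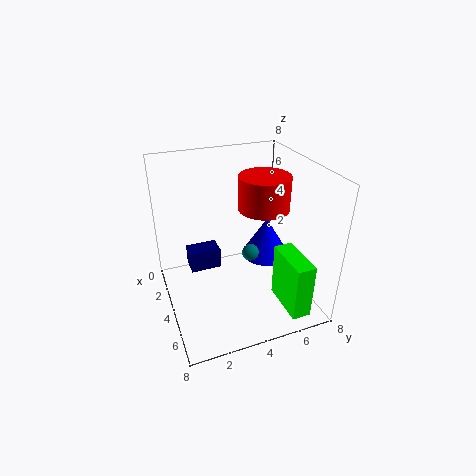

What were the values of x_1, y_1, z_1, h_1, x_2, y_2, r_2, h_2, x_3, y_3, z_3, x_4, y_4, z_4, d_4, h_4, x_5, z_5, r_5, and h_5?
x_1 = 4.5, y_1 = 1, z_1 = 3.5, h_1 = 1, x_2 = 2.5, y_2 = 6.5, r_2 = 1.5, h_2 = 2.5, x_3 = 3.5, y_3 = 5, z_3 = 2.5, x_4 = 5.5, y_4 = 5.5, z_4 = 1, d_4 = 1, h_4 = 3, x_5 = 3, z_5 = 5, r_5 = 1.5, h_5 = 2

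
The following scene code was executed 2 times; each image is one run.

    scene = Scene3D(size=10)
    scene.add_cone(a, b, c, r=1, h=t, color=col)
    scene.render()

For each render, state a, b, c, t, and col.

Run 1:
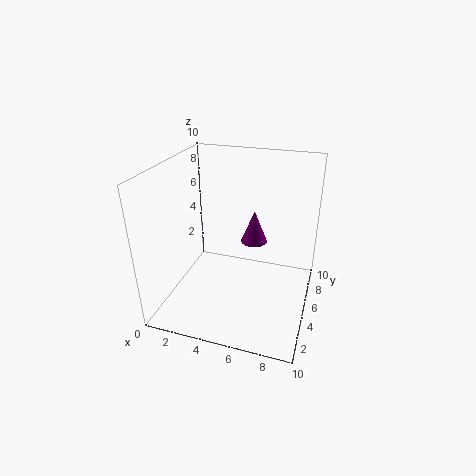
a = 5.5
b = 7.5
c = 3.5
t = 2.5
col = 'purple'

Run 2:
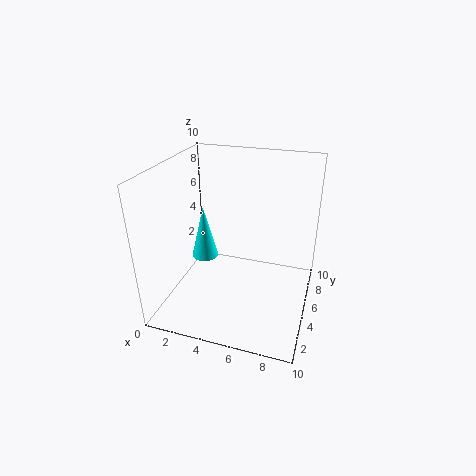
a = 2
b = 6
c = 2.5
t = 4
col = 'cyan'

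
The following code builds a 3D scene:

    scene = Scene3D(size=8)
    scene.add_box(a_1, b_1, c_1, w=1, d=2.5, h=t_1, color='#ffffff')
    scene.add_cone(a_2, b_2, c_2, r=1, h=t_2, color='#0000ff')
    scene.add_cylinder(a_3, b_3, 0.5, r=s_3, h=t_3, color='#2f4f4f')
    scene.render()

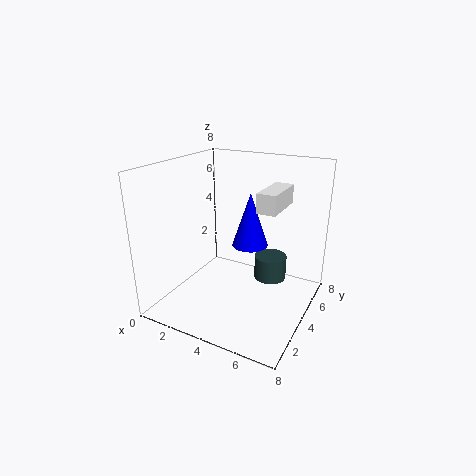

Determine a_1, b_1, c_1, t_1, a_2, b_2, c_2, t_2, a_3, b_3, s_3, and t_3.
a_1 = 5.5
b_1 = 3
c_1 = 6
t_1 = 1
a_2 = 4.5
b_2 = 4.5
c_2 = 3.5
t_2 = 3
a_3 = 5
b_3 = 6.5
s_3 = 1
t_3 = 1.5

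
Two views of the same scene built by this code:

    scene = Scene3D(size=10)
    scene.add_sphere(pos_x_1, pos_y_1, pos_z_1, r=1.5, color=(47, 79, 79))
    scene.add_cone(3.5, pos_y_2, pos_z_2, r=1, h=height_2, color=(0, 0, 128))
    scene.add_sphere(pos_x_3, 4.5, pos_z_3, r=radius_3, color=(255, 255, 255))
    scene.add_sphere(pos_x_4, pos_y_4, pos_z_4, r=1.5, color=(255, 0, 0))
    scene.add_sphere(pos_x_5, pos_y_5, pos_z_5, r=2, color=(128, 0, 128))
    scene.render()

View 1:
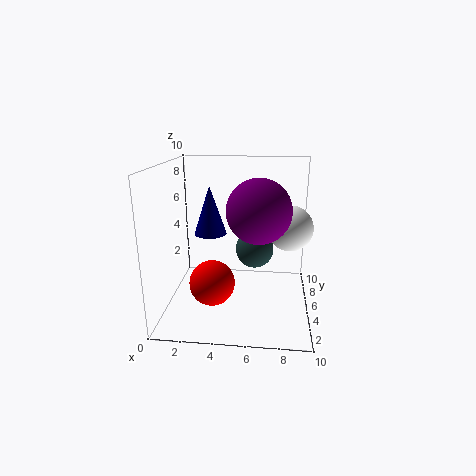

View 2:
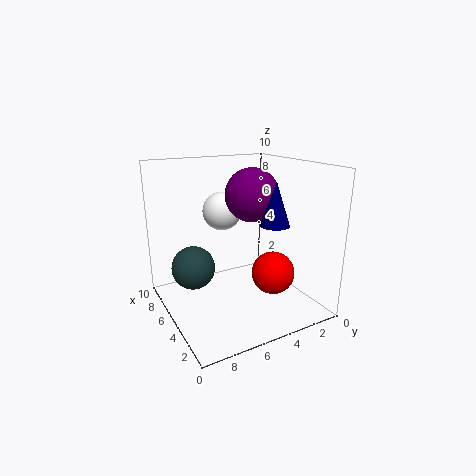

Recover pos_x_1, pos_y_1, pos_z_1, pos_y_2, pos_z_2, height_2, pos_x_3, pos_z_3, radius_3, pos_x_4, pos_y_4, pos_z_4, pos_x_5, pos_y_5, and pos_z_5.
pos_x_1 = 6; pos_y_1 = 8; pos_z_1 = 3; pos_y_2 = 3; pos_z_2 = 6; height_2 = 3; pos_x_3 = 8.5; pos_z_3 = 6; radius_3 = 1.5; pos_x_4 = 3.5; pos_y_4 = 3; pos_z_4 = 2.5; pos_x_5 = 6.5; pos_y_5 = 3; pos_z_5 = 7.5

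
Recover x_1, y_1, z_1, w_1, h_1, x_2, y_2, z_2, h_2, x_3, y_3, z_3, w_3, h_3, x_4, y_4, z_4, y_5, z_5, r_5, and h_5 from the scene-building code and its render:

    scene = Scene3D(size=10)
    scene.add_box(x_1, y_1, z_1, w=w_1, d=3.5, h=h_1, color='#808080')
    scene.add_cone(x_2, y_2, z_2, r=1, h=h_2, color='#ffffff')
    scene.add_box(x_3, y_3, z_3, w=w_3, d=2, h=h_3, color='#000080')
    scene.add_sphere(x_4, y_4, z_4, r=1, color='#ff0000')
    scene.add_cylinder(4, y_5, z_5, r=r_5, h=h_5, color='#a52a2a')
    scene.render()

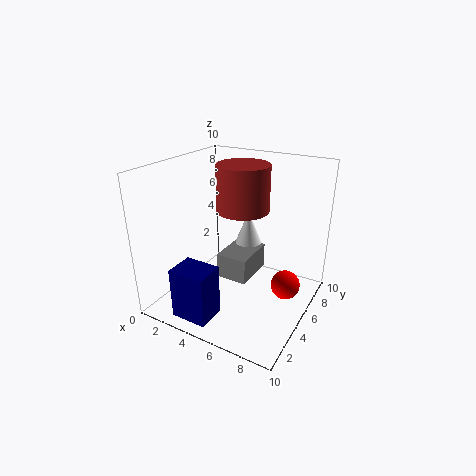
x_1 = 2.5, y_1 = 6, z_1 = 0.5, w_1 = 2.5, h_1 = 2, x_2 = 4.5, y_2 = 7.5, z_2 = 3.5, h_2 = 2.5, x_3 = 2.5, y_3 = 0.5, z_3 = 0.5, w_3 = 2.5, h_3 = 3.5, x_4 = 8.5, y_4 = 5.5, z_4 = 2, y_5 = 7.5, z_5 = 6, r_5 = 2, h_5 = 3.5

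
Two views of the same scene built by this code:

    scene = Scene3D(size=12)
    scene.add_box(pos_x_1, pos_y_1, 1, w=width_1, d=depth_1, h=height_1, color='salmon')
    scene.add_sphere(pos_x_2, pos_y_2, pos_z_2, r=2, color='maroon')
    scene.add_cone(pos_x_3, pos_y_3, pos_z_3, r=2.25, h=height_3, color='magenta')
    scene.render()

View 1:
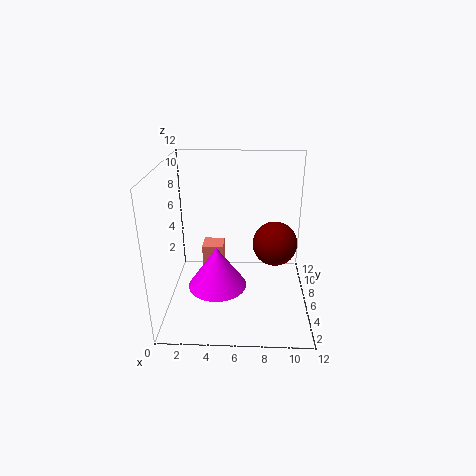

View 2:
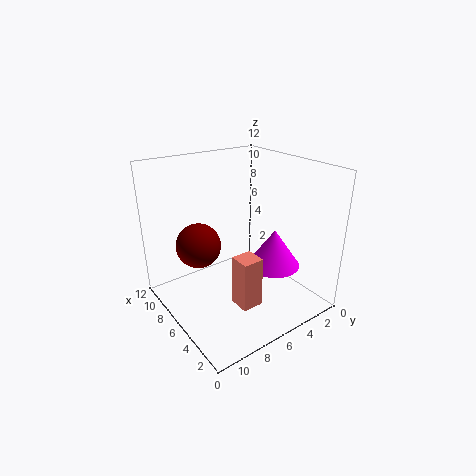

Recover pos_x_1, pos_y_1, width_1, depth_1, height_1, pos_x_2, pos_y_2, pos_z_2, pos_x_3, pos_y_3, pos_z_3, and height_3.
pos_x_1 = 3
pos_y_1 = 5.75
width_1 = 1.75
depth_1 = 1.75
height_1 = 4.25
pos_x_2 = 9.25
pos_y_2 = 8
pos_z_2 = 4.5
pos_x_3 = 4.5
pos_y_3 = 3.25
pos_z_3 = 3.25
height_3 = 3.25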